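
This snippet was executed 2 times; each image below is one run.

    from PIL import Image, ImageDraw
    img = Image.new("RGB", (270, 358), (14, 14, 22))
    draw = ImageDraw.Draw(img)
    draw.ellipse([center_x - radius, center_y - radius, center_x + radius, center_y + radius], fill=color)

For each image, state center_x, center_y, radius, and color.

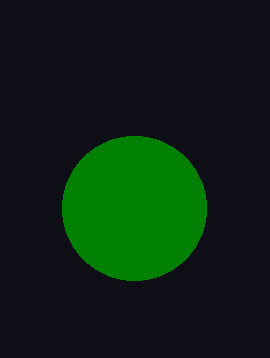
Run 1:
center_x = 134
center_y = 208
radius = 72
color = 'green'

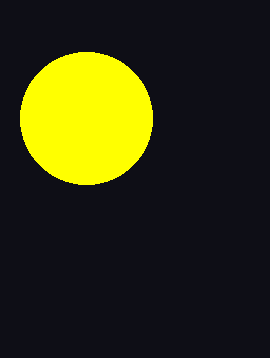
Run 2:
center_x = 86, center_y = 118, radius = 66, color = 'yellow'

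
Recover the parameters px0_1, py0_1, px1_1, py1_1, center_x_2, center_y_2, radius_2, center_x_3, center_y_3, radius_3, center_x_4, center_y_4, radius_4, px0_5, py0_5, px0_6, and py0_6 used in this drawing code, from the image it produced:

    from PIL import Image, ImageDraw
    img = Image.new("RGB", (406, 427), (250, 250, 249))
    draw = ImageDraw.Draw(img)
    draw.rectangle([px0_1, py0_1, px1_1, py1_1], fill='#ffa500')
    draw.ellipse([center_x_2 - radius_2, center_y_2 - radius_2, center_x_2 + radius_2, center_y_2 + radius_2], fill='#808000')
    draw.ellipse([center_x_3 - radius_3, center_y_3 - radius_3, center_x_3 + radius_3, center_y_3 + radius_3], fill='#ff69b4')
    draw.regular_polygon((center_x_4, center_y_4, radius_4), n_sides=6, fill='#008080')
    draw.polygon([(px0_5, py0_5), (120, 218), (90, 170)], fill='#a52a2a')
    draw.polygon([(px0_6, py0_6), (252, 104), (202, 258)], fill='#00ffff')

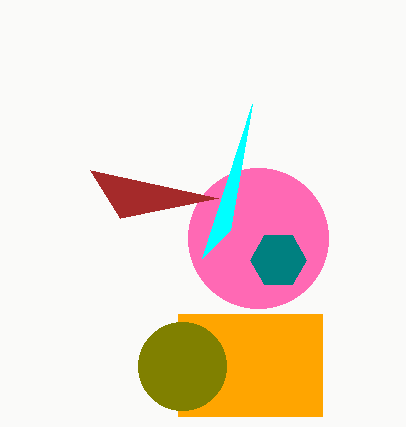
px0_1 = 178; py0_1 = 314; px1_1 = 322; py1_1 = 416; center_x_2 = 182; center_y_2 = 366; radius_2 = 44; center_x_3 = 258; center_y_3 = 238; radius_3 = 70; center_x_4 = 278; center_y_4 = 260; radius_4 = 28; px0_5 = 218; py0_5 = 198; px0_6 = 230; py0_6 = 230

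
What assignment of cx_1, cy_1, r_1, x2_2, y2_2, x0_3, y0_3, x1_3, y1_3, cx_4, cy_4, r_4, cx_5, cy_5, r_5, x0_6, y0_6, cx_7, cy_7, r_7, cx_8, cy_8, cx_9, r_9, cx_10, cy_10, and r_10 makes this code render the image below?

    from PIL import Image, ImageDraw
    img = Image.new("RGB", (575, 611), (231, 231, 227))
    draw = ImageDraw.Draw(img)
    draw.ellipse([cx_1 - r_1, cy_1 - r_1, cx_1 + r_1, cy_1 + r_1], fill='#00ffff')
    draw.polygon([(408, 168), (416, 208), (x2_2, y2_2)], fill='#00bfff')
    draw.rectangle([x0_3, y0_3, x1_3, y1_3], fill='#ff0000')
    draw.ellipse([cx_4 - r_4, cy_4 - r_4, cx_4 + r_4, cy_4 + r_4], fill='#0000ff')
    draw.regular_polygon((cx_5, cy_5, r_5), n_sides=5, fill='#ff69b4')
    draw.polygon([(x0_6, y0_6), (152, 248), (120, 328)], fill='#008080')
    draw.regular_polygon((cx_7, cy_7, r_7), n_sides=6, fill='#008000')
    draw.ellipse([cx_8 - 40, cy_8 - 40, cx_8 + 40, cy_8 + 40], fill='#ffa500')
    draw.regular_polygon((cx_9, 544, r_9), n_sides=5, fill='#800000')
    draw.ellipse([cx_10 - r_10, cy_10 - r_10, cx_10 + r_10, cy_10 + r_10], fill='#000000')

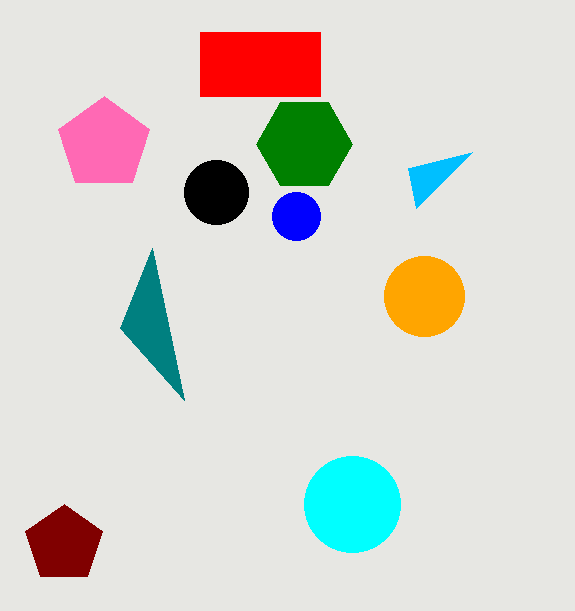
cx_1 = 352; cy_1 = 504; r_1 = 48; x2_2 = 472; y2_2 = 152; x0_3 = 200; y0_3 = 32; x1_3 = 320; y1_3 = 96; cx_4 = 296; cy_4 = 216; r_4 = 24; cx_5 = 104; cy_5 = 144; r_5 = 48; x0_6 = 184; y0_6 = 400; cx_7 = 304; cy_7 = 144; r_7 = 48; cx_8 = 424; cy_8 = 296; cx_9 = 64; r_9 = 40; cx_10 = 216; cy_10 = 192; r_10 = 32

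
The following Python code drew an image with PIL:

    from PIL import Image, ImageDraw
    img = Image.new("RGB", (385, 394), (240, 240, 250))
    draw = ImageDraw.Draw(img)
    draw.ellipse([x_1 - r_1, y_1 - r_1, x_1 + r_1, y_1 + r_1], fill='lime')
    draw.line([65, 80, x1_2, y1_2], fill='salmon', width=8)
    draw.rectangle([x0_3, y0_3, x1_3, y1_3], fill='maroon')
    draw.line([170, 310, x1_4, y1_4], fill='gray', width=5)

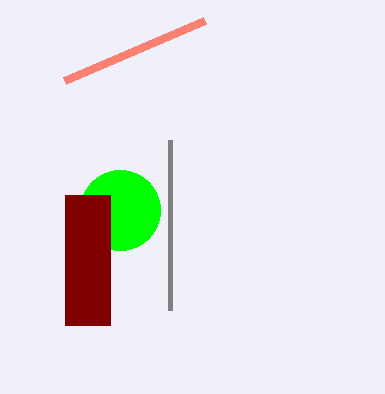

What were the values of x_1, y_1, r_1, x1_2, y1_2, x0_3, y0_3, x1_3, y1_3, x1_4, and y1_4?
x_1 = 120
y_1 = 210
r_1 = 40
x1_2 = 205
y1_2 = 20
x0_3 = 65
y0_3 = 195
x1_3 = 110
y1_3 = 325
x1_4 = 170
y1_4 = 140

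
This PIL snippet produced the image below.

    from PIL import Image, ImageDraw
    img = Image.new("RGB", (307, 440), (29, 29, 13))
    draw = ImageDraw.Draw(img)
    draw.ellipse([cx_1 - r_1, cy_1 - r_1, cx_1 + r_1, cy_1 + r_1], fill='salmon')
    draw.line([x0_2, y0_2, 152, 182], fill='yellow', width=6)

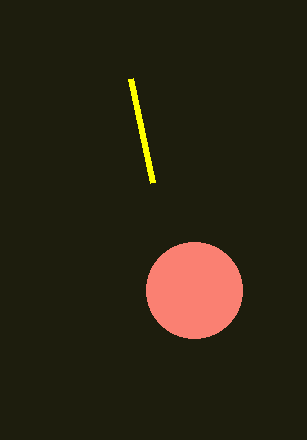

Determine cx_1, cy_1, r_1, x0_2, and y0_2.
cx_1 = 194; cy_1 = 290; r_1 = 48; x0_2 = 130; y0_2 = 78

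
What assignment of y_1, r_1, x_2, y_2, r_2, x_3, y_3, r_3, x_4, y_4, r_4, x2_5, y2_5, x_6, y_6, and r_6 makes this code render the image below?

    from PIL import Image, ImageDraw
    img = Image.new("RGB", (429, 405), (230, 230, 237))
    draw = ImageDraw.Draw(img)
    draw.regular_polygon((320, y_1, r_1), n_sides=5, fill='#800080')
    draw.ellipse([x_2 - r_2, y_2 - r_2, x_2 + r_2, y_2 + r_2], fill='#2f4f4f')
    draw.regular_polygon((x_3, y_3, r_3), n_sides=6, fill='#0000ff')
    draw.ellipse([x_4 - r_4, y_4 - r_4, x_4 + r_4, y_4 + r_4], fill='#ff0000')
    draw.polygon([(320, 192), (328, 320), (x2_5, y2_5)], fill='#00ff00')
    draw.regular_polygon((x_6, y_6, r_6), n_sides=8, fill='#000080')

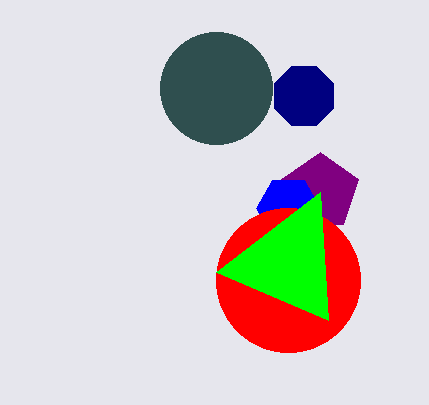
y_1 = 192; r_1 = 40; x_2 = 216; y_2 = 88; r_2 = 56; x_3 = 288; y_3 = 208; r_3 = 32; x_4 = 288; y_4 = 280; r_4 = 72; x2_5 = 216; y2_5 = 272; x_6 = 304; y_6 = 96; r_6 = 32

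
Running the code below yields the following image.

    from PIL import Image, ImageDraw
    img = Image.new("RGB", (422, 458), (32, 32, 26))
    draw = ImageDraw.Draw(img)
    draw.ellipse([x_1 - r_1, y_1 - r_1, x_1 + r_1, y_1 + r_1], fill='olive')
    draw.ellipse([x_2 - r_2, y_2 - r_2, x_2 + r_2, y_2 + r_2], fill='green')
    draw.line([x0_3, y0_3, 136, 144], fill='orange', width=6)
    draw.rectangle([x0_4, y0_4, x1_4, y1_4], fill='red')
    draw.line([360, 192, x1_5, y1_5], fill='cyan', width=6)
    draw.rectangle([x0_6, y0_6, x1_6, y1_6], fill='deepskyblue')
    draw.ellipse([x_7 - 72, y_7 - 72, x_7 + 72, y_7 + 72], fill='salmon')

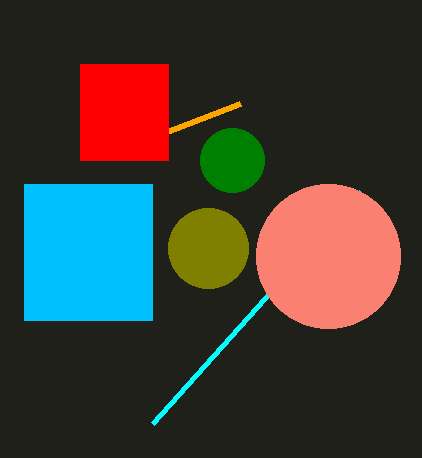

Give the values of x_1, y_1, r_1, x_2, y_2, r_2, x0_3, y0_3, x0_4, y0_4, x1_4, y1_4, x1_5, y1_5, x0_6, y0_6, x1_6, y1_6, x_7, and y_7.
x_1 = 208, y_1 = 248, r_1 = 40, x_2 = 232, y_2 = 160, r_2 = 32, x0_3 = 240, y0_3 = 104, x0_4 = 80, y0_4 = 64, x1_4 = 168, y1_4 = 160, x1_5 = 152, y1_5 = 424, x0_6 = 24, y0_6 = 184, x1_6 = 152, y1_6 = 320, x_7 = 328, y_7 = 256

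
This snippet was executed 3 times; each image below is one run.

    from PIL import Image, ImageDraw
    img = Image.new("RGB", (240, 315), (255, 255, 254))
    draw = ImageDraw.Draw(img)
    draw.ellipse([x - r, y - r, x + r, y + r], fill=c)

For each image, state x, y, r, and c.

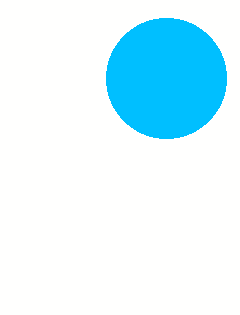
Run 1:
x = 166, y = 78, r = 60, c = 'deepskyblue'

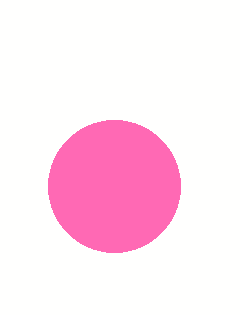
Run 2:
x = 114
y = 186
r = 66
c = 'hotpink'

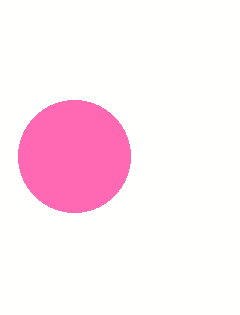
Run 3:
x = 74, y = 156, r = 56, c = 'hotpink'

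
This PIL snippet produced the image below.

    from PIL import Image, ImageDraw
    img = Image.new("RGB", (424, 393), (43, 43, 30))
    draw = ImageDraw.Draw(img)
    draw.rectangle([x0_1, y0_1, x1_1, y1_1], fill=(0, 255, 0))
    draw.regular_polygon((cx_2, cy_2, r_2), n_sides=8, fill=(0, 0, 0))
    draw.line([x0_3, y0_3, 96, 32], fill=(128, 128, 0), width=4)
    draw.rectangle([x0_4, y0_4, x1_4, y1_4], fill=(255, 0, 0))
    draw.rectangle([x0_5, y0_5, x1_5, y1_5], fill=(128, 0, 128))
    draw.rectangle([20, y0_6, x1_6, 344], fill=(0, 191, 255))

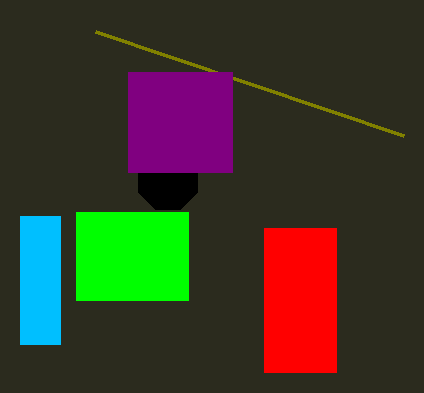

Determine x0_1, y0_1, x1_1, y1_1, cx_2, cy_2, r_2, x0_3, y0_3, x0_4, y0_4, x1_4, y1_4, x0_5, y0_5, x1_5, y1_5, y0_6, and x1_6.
x0_1 = 76, y0_1 = 212, x1_1 = 188, y1_1 = 300, cx_2 = 168, cy_2 = 180, r_2 = 32, x0_3 = 404, y0_3 = 136, x0_4 = 264, y0_4 = 228, x1_4 = 336, y1_4 = 372, x0_5 = 128, y0_5 = 72, x1_5 = 232, y1_5 = 172, y0_6 = 216, x1_6 = 60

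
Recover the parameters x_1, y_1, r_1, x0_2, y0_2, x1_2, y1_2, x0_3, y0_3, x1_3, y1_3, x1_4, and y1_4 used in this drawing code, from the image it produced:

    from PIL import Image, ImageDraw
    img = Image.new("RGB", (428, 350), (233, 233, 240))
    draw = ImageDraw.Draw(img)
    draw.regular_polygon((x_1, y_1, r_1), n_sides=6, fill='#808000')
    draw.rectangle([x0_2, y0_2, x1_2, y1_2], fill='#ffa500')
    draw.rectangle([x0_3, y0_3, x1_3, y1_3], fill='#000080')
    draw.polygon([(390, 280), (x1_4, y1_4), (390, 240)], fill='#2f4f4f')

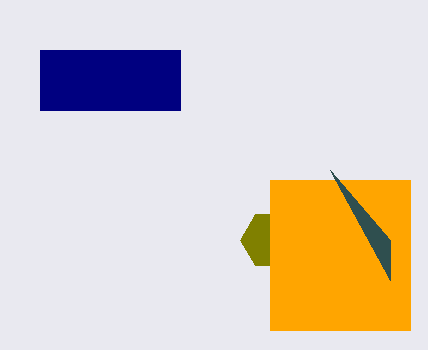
x_1 = 270
y_1 = 240
r_1 = 30
x0_2 = 270
y0_2 = 180
x1_2 = 410
y1_2 = 330
x0_3 = 40
y0_3 = 50
x1_3 = 180
y1_3 = 110
x1_4 = 330
y1_4 = 170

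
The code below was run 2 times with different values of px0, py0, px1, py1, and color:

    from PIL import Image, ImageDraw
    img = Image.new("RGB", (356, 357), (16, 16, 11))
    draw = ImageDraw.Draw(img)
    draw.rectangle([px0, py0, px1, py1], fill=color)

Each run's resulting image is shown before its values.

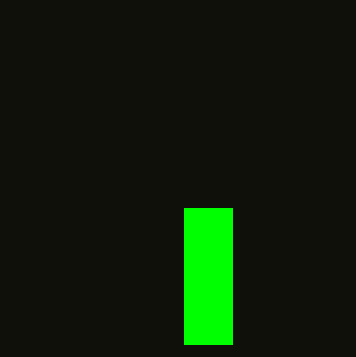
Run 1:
px0 = 184
py0 = 208
px1 = 232
py1 = 344
color = 'lime'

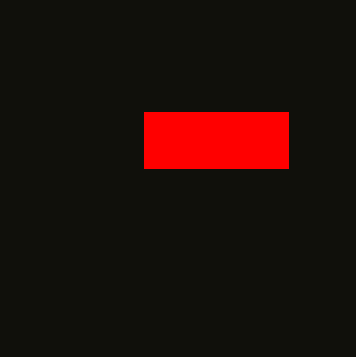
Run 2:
px0 = 144
py0 = 112
px1 = 288
py1 = 168
color = 'red'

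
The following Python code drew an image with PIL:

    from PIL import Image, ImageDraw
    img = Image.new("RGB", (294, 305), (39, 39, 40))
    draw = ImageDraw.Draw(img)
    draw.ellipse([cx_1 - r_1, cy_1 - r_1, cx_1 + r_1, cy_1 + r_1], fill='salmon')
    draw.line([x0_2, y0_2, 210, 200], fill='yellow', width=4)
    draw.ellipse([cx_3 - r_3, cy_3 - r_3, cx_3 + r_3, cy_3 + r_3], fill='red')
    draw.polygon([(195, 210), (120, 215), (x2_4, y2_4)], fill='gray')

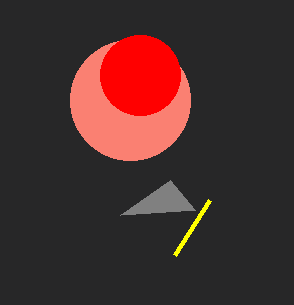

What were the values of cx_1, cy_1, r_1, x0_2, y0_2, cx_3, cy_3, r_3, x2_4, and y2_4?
cx_1 = 130; cy_1 = 100; r_1 = 60; x0_2 = 175; y0_2 = 255; cx_3 = 140; cy_3 = 75; r_3 = 40; x2_4 = 170; y2_4 = 180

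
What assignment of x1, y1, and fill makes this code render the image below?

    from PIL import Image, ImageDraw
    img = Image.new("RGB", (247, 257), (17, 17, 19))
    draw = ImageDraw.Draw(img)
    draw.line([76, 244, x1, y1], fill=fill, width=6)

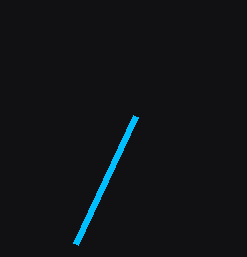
x1 = 136; y1 = 116; fill = 'deepskyblue'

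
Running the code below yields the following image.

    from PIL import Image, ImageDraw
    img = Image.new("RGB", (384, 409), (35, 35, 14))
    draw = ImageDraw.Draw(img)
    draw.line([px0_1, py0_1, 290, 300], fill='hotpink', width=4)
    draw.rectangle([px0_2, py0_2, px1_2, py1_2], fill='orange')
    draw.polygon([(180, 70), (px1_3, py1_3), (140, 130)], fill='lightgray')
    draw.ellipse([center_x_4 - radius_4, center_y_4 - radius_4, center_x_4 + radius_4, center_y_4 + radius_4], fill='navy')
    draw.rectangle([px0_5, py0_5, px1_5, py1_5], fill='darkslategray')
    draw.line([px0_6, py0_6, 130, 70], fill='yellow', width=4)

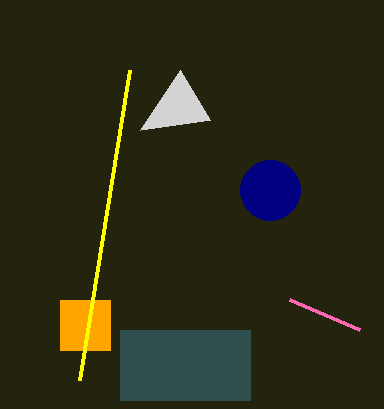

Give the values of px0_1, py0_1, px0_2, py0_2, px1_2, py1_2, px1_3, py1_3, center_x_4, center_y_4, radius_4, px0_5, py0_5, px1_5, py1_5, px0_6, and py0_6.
px0_1 = 360; py0_1 = 330; px0_2 = 60; py0_2 = 300; px1_2 = 110; py1_2 = 350; px1_3 = 210; py1_3 = 120; center_x_4 = 270; center_y_4 = 190; radius_4 = 30; px0_5 = 120; py0_5 = 330; px1_5 = 250; py1_5 = 400; px0_6 = 80; py0_6 = 380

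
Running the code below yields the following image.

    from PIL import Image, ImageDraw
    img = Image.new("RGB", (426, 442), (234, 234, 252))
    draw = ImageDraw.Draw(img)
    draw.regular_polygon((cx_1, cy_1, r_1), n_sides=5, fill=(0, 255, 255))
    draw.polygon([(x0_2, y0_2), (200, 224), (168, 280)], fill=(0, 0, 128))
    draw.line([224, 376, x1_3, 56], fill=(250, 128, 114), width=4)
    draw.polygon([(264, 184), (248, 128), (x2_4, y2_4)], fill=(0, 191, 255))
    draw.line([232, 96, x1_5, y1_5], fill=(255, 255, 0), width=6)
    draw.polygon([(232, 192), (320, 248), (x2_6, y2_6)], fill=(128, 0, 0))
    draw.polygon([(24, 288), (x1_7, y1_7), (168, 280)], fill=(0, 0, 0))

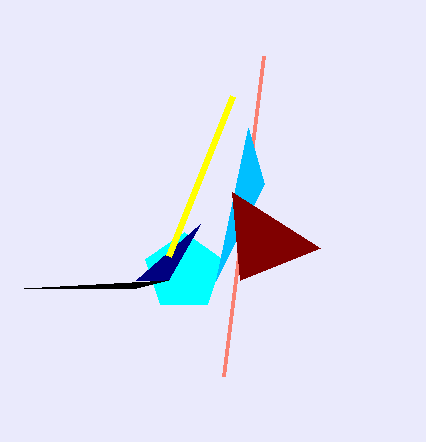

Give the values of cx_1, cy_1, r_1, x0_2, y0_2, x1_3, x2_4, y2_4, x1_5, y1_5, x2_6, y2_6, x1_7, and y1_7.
cx_1 = 184, cy_1 = 272, r_1 = 40, x0_2 = 136, y0_2 = 280, x1_3 = 264, x2_4 = 216, y2_4 = 280, x1_5 = 168, y1_5 = 256, x2_6 = 240, y2_6 = 280, x1_7 = 136, y1_7 = 288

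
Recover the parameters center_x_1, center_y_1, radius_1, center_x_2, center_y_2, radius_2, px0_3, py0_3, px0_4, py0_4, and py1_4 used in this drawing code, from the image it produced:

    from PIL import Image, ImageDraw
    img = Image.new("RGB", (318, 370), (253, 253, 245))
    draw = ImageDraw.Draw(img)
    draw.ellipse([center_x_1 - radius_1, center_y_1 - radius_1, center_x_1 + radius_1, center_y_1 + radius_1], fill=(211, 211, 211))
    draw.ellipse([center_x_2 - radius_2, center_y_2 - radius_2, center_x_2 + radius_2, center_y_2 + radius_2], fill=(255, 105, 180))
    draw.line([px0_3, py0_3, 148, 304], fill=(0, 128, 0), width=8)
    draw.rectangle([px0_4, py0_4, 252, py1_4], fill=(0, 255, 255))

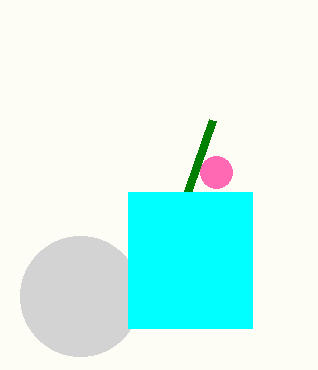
center_x_1 = 80; center_y_1 = 296; radius_1 = 60; center_x_2 = 216; center_y_2 = 172; radius_2 = 16; px0_3 = 212; py0_3 = 120; px0_4 = 128; py0_4 = 192; py1_4 = 328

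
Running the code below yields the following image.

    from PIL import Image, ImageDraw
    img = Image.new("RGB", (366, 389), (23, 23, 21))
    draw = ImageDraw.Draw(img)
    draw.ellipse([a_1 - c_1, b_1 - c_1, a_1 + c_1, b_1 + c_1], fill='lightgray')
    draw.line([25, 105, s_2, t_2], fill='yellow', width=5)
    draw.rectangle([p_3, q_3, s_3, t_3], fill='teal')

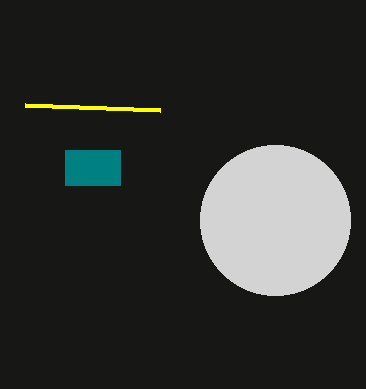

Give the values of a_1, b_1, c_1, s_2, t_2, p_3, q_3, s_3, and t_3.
a_1 = 275; b_1 = 220; c_1 = 75; s_2 = 160; t_2 = 110; p_3 = 65; q_3 = 150; s_3 = 120; t_3 = 185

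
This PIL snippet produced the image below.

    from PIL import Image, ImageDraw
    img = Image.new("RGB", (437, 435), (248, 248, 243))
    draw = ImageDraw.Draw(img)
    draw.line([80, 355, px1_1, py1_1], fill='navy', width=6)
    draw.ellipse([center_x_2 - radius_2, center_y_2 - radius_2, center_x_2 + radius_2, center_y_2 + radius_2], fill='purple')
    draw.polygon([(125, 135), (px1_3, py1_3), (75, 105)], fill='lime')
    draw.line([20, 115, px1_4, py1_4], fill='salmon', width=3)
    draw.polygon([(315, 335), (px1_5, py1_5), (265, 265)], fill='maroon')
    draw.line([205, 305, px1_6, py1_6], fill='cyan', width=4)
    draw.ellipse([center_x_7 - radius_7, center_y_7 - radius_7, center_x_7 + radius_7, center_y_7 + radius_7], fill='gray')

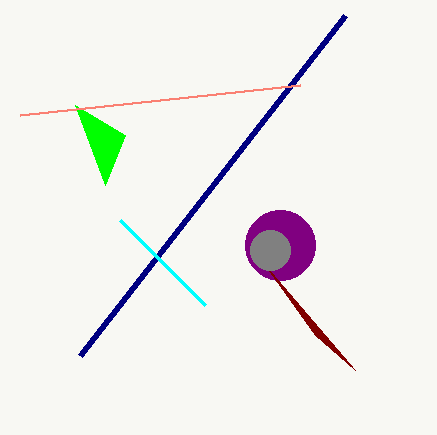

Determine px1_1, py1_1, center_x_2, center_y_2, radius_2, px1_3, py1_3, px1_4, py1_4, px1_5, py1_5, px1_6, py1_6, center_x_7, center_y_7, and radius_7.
px1_1 = 345
py1_1 = 15
center_x_2 = 280
center_y_2 = 245
radius_2 = 35
px1_3 = 105
py1_3 = 185
px1_4 = 300
py1_4 = 85
px1_5 = 355
py1_5 = 370
px1_6 = 120
py1_6 = 220
center_x_7 = 270
center_y_7 = 250
radius_7 = 20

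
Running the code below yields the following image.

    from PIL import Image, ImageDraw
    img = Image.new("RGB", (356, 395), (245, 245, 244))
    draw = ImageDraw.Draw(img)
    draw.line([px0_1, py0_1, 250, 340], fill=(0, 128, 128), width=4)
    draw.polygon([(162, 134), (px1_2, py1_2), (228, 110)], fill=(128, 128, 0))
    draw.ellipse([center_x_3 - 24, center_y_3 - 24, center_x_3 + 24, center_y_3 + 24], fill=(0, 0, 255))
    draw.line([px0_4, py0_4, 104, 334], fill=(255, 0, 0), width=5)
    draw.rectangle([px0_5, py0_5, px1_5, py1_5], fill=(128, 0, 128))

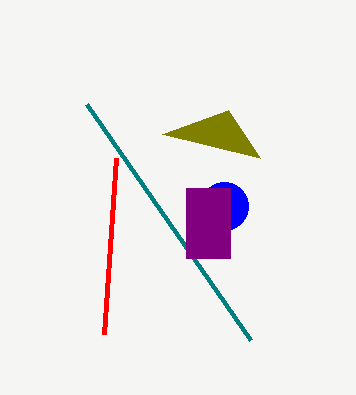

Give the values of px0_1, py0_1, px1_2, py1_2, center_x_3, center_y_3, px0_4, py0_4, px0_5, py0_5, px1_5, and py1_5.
px0_1 = 86; py0_1 = 104; px1_2 = 260; py1_2 = 158; center_x_3 = 224; center_y_3 = 206; px0_4 = 116; py0_4 = 158; px0_5 = 186; py0_5 = 188; px1_5 = 230; py1_5 = 258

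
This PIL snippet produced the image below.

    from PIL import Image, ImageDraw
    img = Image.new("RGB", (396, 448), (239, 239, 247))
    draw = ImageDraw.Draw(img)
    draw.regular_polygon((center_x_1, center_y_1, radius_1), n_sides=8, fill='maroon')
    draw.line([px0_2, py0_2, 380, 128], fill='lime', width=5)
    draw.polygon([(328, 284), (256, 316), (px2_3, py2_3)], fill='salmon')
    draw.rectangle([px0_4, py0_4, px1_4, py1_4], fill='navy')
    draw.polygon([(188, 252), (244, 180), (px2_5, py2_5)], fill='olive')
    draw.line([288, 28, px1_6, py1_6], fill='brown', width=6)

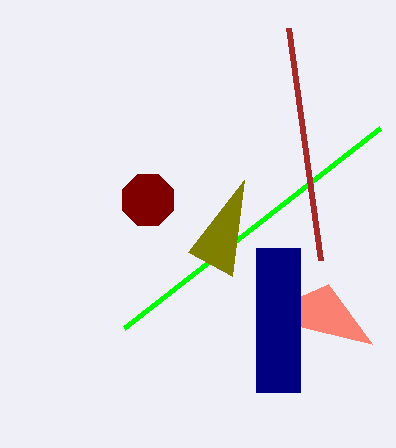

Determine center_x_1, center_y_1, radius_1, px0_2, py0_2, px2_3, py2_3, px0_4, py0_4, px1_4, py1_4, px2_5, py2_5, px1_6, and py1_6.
center_x_1 = 148; center_y_1 = 200; radius_1 = 28; px0_2 = 124; py0_2 = 328; px2_3 = 372; py2_3 = 344; px0_4 = 256; py0_4 = 248; px1_4 = 300; py1_4 = 392; px2_5 = 232; py2_5 = 276; px1_6 = 320; py1_6 = 260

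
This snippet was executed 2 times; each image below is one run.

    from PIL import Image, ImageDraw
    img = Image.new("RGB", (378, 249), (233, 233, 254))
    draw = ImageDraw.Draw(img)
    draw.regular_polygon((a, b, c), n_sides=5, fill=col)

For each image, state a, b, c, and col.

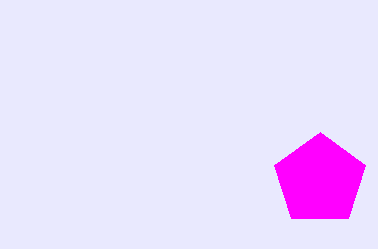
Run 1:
a = 320, b = 180, c = 48, col = 'magenta'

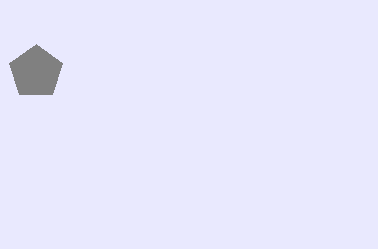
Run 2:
a = 36, b = 72, c = 28, col = 'gray'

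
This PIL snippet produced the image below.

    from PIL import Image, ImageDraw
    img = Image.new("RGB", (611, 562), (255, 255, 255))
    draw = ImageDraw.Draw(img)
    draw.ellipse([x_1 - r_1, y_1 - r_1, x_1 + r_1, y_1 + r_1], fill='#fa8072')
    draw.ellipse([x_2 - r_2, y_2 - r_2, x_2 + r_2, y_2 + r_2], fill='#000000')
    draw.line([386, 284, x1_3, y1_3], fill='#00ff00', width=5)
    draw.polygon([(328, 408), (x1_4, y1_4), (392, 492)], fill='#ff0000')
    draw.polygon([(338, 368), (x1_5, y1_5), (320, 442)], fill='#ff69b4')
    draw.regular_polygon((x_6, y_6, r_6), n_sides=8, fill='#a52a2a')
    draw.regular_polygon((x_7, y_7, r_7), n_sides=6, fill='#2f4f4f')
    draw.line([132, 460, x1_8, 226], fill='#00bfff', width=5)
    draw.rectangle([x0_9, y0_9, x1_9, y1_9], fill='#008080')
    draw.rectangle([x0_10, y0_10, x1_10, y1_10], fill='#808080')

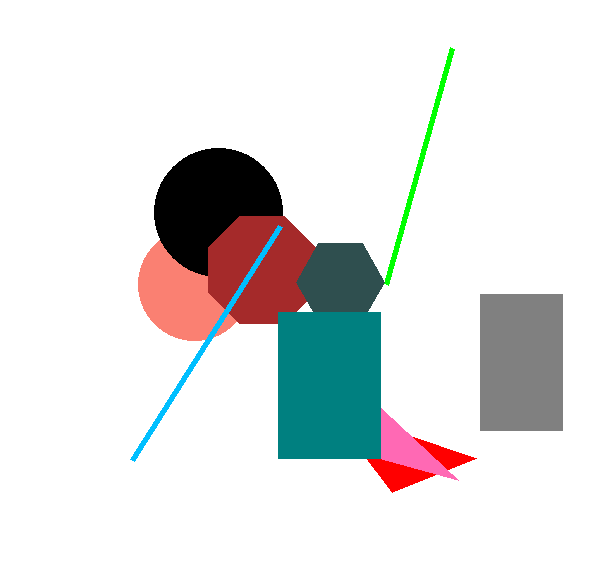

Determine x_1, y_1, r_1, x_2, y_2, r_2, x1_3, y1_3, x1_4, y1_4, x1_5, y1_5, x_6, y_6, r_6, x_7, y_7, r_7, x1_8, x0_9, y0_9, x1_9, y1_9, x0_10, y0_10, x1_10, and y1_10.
x_1 = 194; y_1 = 284; r_1 = 56; x_2 = 218; y_2 = 212; r_2 = 64; x1_3 = 452; y1_3 = 48; x1_4 = 476; y1_4 = 458; x1_5 = 458; y1_5 = 480; x_6 = 262; y_6 = 270; r_6 = 58; x_7 = 340; y_7 = 282; r_7 = 44; x1_8 = 280; x0_9 = 278; y0_9 = 312; x1_9 = 380; y1_9 = 458; x0_10 = 480; y0_10 = 294; x1_10 = 562; y1_10 = 430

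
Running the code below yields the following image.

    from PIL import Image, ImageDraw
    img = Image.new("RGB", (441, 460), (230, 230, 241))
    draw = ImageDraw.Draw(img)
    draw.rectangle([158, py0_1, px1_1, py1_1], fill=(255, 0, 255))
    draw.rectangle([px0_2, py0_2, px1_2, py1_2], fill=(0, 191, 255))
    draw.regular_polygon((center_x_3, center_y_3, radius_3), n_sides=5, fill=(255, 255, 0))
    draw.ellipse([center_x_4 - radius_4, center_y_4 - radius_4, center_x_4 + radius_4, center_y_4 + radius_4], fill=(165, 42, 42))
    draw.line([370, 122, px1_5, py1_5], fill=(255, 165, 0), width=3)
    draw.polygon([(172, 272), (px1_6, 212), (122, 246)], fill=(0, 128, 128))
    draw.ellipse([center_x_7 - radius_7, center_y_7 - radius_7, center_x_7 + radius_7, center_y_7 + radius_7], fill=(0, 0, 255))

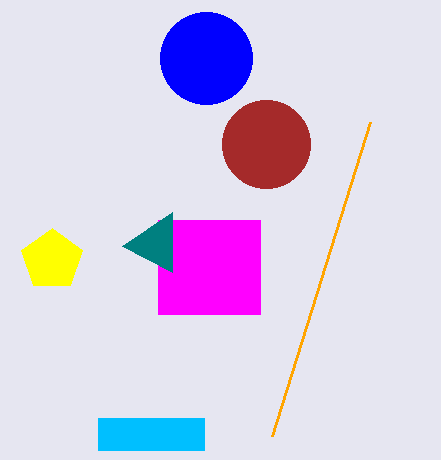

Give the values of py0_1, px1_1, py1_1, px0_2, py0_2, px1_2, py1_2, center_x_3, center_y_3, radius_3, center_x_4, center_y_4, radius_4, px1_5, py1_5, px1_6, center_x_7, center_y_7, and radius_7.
py0_1 = 220
px1_1 = 260
py1_1 = 314
px0_2 = 98
py0_2 = 418
px1_2 = 204
py1_2 = 450
center_x_3 = 52
center_y_3 = 260
radius_3 = 32
center_x_4 = 266
center_y_4 = 144
radius_4 = 44
px1_5 = 272
py1_5 = 436
px1_6 = 172
center_x_7 = 206
center_y_7 = 58
radius_7 = 46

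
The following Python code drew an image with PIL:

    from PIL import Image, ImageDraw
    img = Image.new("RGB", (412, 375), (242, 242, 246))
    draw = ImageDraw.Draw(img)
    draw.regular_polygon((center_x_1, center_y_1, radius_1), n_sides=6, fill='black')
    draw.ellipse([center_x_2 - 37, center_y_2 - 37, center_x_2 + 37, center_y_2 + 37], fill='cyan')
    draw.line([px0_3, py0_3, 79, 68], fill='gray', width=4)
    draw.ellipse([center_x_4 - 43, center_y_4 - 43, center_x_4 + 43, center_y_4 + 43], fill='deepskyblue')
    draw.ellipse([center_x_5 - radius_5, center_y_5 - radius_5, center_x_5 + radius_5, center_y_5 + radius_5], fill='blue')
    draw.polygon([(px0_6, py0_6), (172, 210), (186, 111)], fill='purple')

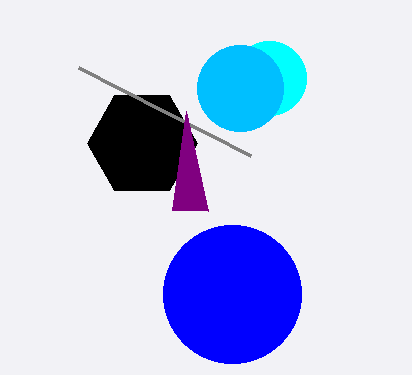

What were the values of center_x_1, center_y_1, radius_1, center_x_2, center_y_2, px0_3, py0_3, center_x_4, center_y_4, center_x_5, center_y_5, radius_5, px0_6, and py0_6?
center_x_1 = 142; center_y_1 = 143; radius_1 = 55; center_x_2 = 269; center_y_2 = 78; px0_3 = 251; py0_3 = 156; center_x_4 = 240; center_y_4 = 88; center_x_5 = 232; center_y_5 = 294; radius_5 = 69; px0_6 = 208; py0_6 = 211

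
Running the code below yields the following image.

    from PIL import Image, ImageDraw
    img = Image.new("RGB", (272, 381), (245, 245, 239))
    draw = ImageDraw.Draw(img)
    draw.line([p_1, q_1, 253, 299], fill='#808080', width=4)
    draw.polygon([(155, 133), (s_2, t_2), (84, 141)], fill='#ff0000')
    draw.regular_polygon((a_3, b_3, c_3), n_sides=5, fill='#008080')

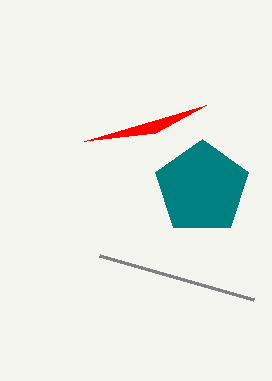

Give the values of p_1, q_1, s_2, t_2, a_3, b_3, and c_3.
p_1 = 99; q_1 = 255; s_2 = 206; t_2 = 105; a_3 = 202; b_3 = 188; c_3 = 49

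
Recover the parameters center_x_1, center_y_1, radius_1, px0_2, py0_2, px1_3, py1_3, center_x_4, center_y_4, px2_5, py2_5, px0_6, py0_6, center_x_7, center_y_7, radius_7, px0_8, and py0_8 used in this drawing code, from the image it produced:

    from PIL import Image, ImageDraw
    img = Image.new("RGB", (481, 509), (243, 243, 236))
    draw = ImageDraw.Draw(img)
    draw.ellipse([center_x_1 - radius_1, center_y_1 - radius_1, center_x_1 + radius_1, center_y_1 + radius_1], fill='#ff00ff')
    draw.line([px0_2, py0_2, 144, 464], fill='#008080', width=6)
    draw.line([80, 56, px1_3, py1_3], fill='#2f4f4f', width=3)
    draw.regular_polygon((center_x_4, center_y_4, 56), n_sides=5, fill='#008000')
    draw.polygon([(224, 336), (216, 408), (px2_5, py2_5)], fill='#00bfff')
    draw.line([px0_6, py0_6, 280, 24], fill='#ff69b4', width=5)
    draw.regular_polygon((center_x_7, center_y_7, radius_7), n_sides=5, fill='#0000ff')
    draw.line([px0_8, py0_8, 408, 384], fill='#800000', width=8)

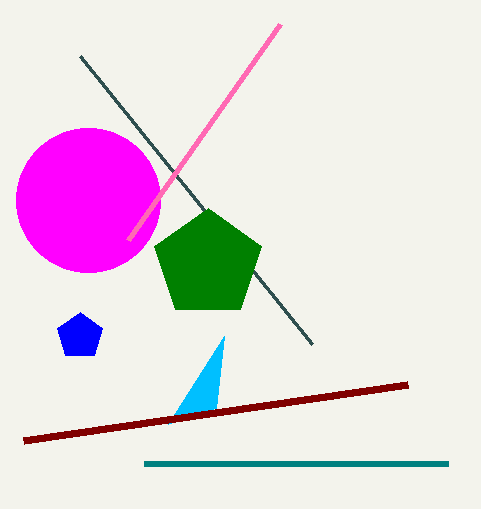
center_x_1 = 88
center_y_1 = 200
radius_1 = 72
px0_2 = 448
py0_2 = 464
px1_3 = 312
py1_3 = 344
center_x_4 = 208
center_y_4 = 264
px2_5 = 168
py2_5 = 424
px0_6 = 128
py0_6 = 240
center_x_7 = 80
center_y_7 = 336
radius_7 = 24
px0_8 = 24
py0_8 = 440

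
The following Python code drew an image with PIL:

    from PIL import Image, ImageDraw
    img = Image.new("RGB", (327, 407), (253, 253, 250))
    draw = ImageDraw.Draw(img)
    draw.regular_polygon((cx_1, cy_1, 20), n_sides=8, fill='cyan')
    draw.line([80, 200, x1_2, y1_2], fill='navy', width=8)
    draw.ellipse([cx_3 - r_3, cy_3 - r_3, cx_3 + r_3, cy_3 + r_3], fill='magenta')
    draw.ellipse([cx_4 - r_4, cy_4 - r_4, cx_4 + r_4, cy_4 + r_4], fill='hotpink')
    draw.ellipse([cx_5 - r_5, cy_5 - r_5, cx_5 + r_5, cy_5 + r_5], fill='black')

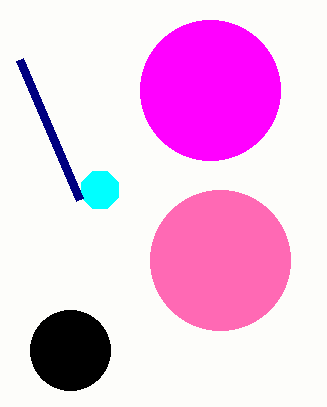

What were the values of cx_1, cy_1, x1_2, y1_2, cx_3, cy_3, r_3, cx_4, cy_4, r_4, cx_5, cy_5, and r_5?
cx_1 = 100
cy_1 = 190
x1_2 = 20
y1_2 = 60
cx_3 = 210
cy_3 = 90
r_3 = 70
cx_4 = 220
cy_4 = 260
r_4 = 70
cx_5 = 70
cy_5 = 350
r_5 = 40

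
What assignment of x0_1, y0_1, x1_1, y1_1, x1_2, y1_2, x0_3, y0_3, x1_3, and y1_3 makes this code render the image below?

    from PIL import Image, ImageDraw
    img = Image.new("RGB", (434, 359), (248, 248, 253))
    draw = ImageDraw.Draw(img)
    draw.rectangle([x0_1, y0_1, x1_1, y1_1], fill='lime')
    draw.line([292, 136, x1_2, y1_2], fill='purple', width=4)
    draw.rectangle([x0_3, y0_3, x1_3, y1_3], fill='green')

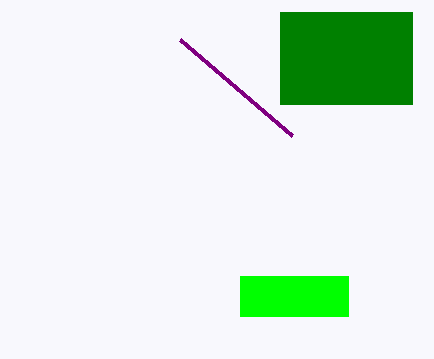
x0_1 = 240, y0_1 = 276, x1_1 = 348, y1_1 = 316, x1_2 = 180, y1_2 = 40, x0_3 = 280, y0_3 = 12, x1_3 = 412, y1_3 = 104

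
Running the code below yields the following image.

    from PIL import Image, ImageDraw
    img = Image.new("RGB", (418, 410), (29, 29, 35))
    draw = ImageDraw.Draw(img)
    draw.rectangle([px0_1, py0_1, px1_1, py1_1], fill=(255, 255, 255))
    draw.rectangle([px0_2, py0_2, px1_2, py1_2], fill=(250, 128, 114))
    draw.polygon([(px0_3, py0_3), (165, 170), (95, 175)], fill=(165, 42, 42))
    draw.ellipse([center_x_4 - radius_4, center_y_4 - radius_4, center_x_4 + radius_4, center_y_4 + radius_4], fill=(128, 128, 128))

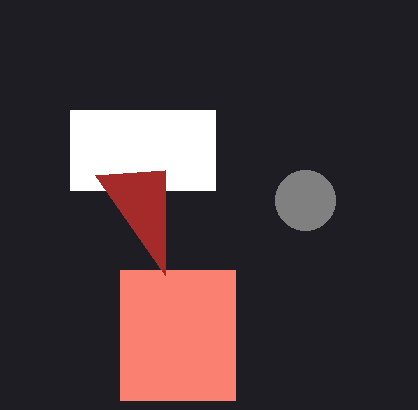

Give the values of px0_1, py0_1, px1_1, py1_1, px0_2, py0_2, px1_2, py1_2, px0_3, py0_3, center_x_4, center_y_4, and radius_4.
px0_1 = 70
py0_1 = 110
px1_1 = 215
py1_1 = 190
px0_2 = 120
py0_2 = 270
px1_2 = 235
py1_2 = 400
px0_3 = 165
py0_3 = 275
center_x_4 = 305
center_y_4 = 200
radius_4 = 30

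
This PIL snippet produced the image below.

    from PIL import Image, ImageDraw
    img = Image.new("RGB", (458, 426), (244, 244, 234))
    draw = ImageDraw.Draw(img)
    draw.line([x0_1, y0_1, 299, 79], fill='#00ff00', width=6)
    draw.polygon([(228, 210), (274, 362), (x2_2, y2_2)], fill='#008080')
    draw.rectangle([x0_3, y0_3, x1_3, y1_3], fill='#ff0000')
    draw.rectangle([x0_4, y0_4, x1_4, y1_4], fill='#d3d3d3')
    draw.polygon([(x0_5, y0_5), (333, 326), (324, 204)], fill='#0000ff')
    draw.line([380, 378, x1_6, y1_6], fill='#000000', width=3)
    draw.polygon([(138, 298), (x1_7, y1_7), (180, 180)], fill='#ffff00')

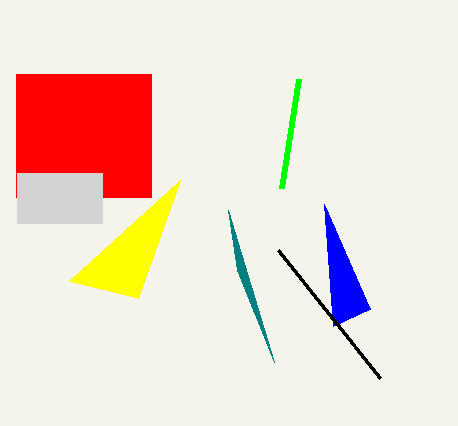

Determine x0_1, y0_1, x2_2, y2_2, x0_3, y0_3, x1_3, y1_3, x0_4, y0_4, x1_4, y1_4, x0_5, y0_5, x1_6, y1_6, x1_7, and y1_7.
x0_1 = 282; y0_1 = 188; x2_2 = 237; y2_2 = 270; x0_3 = 16; y0_3 = 74; x1_3 = 151; y1_3 = 197; x0_4 = 17; y0_4 = 173; x1_4 = 102; y1_4 = 223; x0_5 = 370; y0_5 = 309; x1_6 = 278; y1_6 = 250; x1_7 = 69; y1_7 = 281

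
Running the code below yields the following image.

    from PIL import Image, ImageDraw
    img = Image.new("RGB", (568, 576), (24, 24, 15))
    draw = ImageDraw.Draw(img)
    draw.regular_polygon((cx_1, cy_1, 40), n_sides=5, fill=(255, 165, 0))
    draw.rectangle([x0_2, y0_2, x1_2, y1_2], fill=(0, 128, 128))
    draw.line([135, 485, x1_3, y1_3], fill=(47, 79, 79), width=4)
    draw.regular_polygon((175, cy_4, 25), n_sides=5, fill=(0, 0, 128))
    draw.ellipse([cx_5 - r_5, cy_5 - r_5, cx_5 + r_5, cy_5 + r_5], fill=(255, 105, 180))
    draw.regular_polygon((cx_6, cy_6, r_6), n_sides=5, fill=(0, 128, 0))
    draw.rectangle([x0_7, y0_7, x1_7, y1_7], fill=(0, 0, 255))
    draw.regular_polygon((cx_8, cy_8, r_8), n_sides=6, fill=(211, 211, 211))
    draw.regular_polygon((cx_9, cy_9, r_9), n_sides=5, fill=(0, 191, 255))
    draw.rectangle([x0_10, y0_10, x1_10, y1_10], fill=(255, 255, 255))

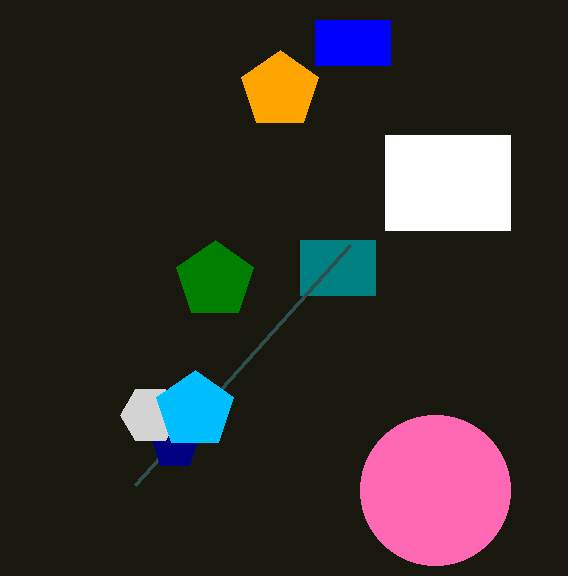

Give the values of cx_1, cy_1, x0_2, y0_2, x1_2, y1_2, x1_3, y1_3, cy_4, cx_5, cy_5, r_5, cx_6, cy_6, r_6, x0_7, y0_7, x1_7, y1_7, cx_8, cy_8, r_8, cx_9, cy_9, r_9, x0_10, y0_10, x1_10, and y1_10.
cx_1 = 280
cy_1 = 90
x0_2 = 300
y0_2 = 240
x1_2 = 375
y1_2 = 295
x1_3 = 350
y1_3 = 245
cy_4 = 445
cx_5 = 435
cy_5 = 490
r_5 = 75
cx_6 = 215
cy_6 = 280
r_6 = 40
x0_7 = 315
y0_7 = 20
x1_7 = 390
y1_7 = 65
cx_8 = 150
cy_8 = 415
r_8 = 30
cx_9 = 195
cy_9 = 410
r_9 = 40
x0_10 = 385
y0_10 = 135
x1_10 = 510
y1_10 = 230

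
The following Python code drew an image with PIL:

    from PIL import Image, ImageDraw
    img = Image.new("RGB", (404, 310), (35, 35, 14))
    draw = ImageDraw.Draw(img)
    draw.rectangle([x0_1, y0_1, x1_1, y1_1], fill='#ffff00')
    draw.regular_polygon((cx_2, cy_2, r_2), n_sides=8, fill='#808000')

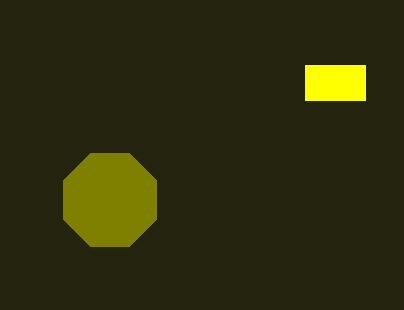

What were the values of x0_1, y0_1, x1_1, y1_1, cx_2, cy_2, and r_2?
x0_1 = 305; y0_1 = 65; x1_1 = 365; y1_1 = 100; cx_2 = 110; cy_2 = 200; r_2 = 50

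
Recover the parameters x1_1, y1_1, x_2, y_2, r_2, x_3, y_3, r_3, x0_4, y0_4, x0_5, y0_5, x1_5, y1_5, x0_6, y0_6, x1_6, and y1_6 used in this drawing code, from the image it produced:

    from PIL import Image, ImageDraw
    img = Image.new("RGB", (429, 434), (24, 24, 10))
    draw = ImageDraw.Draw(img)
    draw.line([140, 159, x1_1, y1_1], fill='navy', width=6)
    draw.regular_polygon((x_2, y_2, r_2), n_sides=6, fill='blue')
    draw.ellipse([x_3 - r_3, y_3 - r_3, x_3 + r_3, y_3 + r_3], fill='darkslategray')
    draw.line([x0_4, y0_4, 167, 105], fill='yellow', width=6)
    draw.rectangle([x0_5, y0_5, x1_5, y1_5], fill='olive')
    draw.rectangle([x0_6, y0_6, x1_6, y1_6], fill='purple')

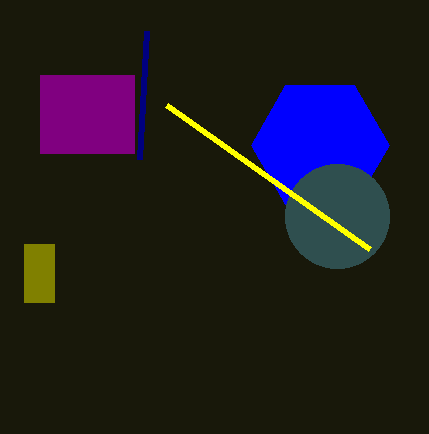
x1_1 = 147; y1_1 = 31; x_2 = 320; y_2 = 145; r_2 = 69; x_3 = 337; y_3 = 216; r_3 = 52; x0_4 = 370; y0_4 = 249; x0_5 = 24; y0_5 = 244; x1_5 = 54; y1_5 = 302; x0_6 = 40; y0_6 = 75; x1_6 = 134; y1_6 = 153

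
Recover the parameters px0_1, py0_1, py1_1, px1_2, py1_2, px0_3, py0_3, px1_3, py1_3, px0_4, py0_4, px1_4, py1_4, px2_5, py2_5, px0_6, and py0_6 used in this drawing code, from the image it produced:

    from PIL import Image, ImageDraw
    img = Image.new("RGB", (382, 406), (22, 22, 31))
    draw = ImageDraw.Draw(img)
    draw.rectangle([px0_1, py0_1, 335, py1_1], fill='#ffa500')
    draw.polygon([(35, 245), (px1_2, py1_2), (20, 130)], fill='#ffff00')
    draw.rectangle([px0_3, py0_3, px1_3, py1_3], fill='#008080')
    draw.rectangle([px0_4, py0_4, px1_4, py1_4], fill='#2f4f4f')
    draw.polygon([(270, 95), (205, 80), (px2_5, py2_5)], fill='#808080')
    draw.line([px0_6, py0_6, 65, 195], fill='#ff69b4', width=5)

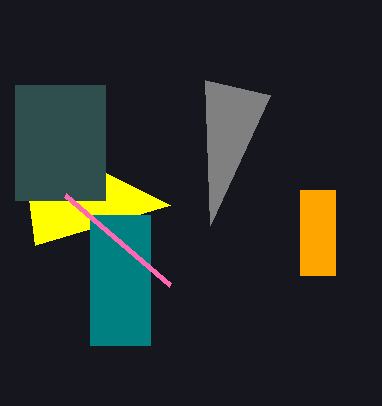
px0_1 = 300
py0_1 = 190
py1_1 = 275
px1_2 = 170
py1_2 = 205
px0_3 = 90
py0_3 = 215
px1_3 = 150
py1_3 = 345
px0_4 = 15
py0_4 = 85
px1_4 = 105
py1_4 = 200
px2_5 = 210
py2_5 = 225
px0_6 = 170
py0_6 = 285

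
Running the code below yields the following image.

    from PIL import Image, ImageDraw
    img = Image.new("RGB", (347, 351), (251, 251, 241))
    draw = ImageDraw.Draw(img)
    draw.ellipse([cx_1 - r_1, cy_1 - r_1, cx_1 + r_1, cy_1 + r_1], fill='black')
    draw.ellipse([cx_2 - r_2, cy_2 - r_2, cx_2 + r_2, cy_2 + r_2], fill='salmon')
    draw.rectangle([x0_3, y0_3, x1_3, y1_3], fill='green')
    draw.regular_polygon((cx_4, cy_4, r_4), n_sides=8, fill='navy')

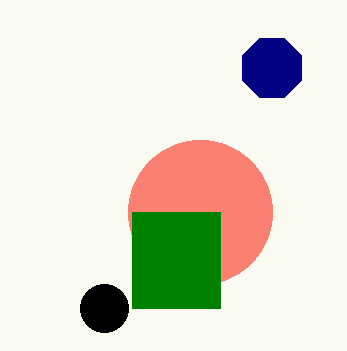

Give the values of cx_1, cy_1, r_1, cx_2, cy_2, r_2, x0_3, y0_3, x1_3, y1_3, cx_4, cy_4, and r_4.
cx_1 = 104, cy_1 = 308, r_1 = 24, cx_2 = 200, cy_2 = 212, r_2 = 72, x0_3 = 132, y0_3 = 212, x1_3 = 220, y1_3 = 308, cx_4 = 272, cy_4 = 68, r_4 = 32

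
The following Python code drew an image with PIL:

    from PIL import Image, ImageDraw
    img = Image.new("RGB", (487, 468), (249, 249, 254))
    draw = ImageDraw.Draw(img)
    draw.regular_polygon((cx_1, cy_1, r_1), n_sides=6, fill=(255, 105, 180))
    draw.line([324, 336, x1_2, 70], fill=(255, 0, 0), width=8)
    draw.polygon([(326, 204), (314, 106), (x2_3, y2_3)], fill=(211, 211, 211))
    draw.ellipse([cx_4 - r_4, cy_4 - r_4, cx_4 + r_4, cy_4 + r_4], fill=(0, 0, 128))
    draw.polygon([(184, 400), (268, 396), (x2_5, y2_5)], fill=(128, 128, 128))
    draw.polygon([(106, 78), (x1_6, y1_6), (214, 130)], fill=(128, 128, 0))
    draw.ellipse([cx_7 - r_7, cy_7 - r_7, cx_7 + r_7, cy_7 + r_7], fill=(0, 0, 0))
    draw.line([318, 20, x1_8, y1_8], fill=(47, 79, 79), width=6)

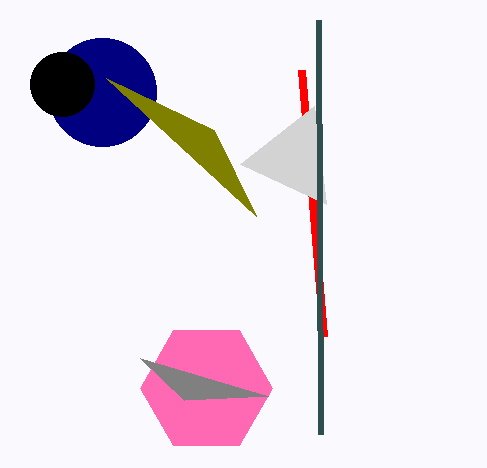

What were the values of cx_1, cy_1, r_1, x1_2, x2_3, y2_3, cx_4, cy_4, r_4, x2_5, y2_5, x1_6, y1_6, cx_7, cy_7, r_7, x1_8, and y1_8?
cx_1 = 206; cy_1 = 388; r_1 = 66; x1_2 = 302; x2_3 = 240; y2_3 = 164; cx_4 = 102; cy_4 = 92; r_4 = 54; x2_5 = 140; y2_5 = 358; x1_6 = 256; y1_6 = 216; cx_7 = 62; cy_7 = 84; r_7 = 32; x1_8 = 320; y1_8 = 434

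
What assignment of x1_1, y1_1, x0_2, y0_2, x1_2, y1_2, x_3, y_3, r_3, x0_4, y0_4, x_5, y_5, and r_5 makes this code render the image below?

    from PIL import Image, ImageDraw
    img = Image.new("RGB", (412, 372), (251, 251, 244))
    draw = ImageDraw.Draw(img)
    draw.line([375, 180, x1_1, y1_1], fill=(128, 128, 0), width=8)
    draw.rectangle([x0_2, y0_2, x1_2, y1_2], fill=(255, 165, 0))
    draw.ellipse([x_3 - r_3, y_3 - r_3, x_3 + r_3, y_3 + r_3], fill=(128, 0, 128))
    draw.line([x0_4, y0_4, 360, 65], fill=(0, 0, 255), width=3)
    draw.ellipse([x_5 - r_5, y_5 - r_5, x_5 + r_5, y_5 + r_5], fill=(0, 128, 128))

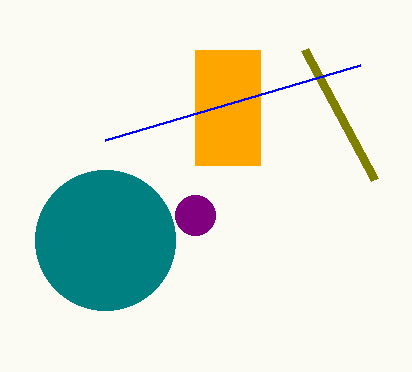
x1_1 = 305
y1_1 = 50
x0_2 = 195
y0_2 = 50
x1_2 = 260
y1_2 = 165
x_3 = 195
y_3 = 215
r_3 = 20
x0_4 = 105
y0_4 = 140
x_5 = 105
y_5 = 240
r_5 = 70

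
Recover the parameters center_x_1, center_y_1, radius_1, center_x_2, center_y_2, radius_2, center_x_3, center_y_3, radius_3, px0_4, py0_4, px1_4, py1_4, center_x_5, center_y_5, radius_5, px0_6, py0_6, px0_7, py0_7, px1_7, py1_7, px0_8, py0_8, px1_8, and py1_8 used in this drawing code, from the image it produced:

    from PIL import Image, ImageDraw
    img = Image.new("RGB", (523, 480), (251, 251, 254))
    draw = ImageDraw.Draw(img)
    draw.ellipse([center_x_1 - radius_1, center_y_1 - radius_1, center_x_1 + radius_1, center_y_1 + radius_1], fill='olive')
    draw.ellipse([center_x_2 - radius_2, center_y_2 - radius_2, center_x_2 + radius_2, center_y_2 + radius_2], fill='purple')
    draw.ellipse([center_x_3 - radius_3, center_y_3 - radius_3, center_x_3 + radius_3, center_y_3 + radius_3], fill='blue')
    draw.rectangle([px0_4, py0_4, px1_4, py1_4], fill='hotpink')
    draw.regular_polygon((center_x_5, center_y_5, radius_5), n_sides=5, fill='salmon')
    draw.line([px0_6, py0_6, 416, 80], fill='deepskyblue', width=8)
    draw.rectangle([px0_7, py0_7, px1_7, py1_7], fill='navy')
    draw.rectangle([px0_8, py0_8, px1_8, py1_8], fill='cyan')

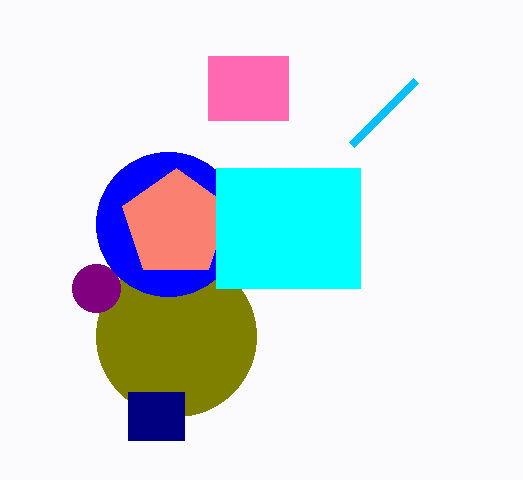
center_x_1 = 176, center_y_1 = 336, radius_1 = 80, center_x_2 = 96, center_y_2 = 288, radius_2 = 24, center_x_3 = 168, center_y_3 = 224, radius_3 = 72, px0_4 = 208, py0_4 = 56, px1_4 = 288, py1_4 = 120, center_x_5 = 176, center_y_5 = 224, radius_5 = 56, px0_6 = 352, py0_6 = 144, px0_7 = 128, py0_7 = 392, px1_7 = 184, py1_7 = 440, px0_8 = 216, py0_8 = 168, px1_8 = 360, py1_8 = 288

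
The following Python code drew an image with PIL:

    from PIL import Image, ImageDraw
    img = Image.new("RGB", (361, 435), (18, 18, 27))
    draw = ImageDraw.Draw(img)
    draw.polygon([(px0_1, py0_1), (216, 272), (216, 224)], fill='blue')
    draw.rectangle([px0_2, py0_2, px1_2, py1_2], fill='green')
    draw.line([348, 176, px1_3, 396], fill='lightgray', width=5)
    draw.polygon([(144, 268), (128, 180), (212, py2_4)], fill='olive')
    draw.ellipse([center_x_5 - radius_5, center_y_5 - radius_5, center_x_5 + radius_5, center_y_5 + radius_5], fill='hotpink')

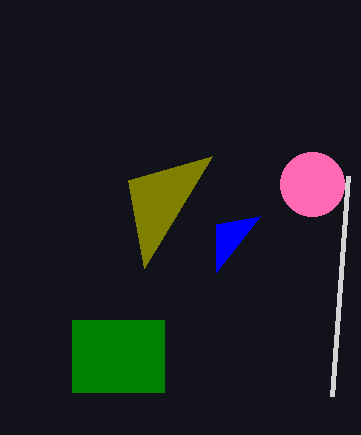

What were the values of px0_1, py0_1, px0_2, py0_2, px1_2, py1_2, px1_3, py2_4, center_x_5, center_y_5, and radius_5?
px0_1 = 260; py0_1 = 216; px0_2 = 72; py0_2 = 320; px1_2 = 164; py1_2 = 392; px1_3 = 332; py2_4 = 156; center_x_5 = 312; center_y_5 = 184; radius_5 = 32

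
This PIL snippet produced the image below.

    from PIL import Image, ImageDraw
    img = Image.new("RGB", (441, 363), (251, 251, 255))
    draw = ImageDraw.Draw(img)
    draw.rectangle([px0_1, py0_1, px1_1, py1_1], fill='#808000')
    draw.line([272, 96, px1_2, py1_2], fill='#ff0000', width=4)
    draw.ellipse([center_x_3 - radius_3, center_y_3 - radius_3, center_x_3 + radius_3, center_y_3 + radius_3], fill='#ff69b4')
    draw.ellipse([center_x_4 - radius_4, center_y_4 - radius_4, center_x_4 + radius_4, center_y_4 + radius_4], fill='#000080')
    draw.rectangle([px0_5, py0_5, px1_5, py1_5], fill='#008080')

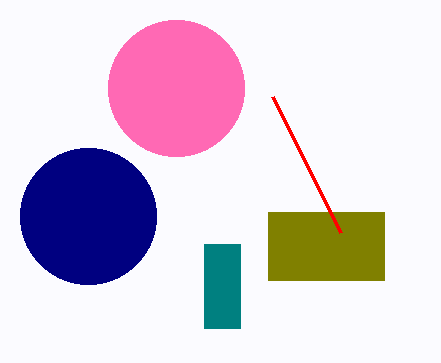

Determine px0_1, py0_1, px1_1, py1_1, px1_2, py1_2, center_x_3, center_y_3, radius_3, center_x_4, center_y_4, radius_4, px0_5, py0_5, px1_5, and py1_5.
px0_1 = 268; py0_1 = 212; px1_1 = 384; py1_1 = 280; px1_2 = 340; py1_2 = 232; center_x_3 = 176; center_y_3 = 88; radius_3 = 68; center_x_4 = 88; center_y_4 = 216; radius_4 = 68; px0_5 = 204; py0_5 = 244; px1_5 = 240; py1_5 = 328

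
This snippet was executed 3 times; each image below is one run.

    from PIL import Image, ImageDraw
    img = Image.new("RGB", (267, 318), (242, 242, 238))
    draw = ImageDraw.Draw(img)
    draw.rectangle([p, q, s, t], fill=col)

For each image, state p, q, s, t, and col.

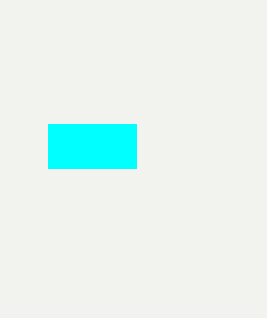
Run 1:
p = 48; q = 124; s = 136; t = 168; col = 'cyan'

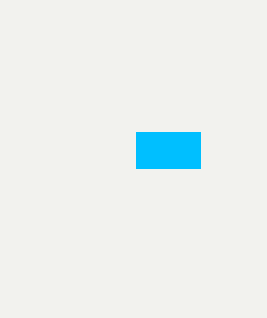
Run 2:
p = 136; q = 132; s = 200; t = 168; col = 'deepskyblue'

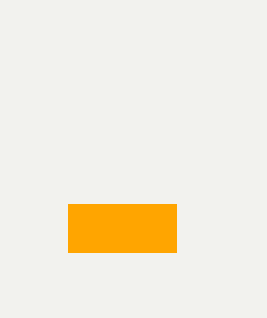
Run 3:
p = 68
q = 204
s = 176
t = 252
col = 'orange'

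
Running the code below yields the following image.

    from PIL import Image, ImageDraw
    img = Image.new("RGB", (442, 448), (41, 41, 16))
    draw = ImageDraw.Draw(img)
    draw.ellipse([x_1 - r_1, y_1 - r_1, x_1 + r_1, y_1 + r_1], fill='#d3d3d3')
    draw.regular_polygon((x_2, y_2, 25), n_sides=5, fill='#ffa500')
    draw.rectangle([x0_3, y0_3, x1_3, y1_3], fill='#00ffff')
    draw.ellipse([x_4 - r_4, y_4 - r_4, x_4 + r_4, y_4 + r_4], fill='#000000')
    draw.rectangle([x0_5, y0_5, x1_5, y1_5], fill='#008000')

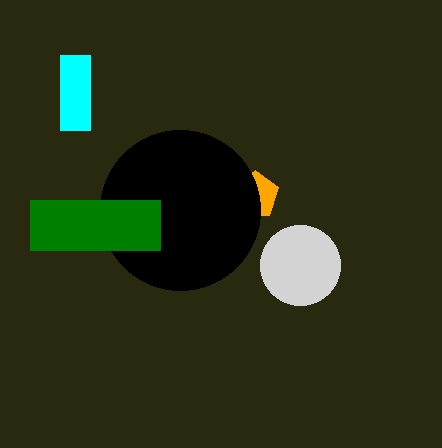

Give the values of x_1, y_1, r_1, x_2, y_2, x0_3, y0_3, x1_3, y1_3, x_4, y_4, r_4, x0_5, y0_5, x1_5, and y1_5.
x_1 = 300; y_1 = 265; r_1 = 40; x_2 = 255; y_2 = 195; x0_3 = 60; y0_3 = 55; x1_3 = 90; y1_3 = 130; x_4 = 180; y_4 = 210; r_4 = 80; x0_5 = 30; y0_5 = 200; x1_5 = 160; y1_5 = 250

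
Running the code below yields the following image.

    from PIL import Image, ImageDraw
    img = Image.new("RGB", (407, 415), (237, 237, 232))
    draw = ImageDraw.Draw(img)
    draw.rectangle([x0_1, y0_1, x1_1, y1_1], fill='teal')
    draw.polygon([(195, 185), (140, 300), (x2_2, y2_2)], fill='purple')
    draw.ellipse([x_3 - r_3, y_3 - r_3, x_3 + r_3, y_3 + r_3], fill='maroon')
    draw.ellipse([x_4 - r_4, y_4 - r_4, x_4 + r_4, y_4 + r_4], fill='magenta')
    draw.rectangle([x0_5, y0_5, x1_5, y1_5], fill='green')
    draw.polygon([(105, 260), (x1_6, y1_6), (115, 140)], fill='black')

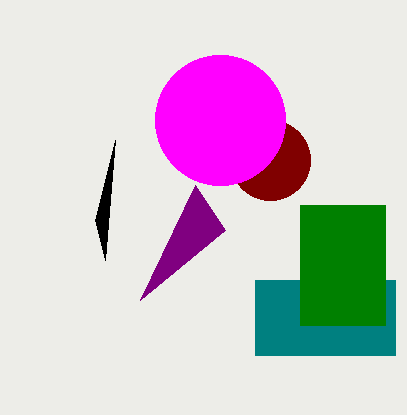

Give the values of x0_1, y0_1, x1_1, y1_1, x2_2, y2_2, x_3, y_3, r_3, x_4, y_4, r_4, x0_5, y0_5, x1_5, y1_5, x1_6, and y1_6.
x0_1 = 255; y0_1 = 280; x1_1 = 395; y1_1 = 355; x2_2 = 225; y2_2 = 230; x_3 = 270; y_3 = 160; r_3 = 40; x_4 = 220; y_4 = 120; r_4 = 65; x0_5 = 300; y0_5 = 205; x1_5 = 385; y1_5 = 325; x1_6 = 95; y1_6 = 220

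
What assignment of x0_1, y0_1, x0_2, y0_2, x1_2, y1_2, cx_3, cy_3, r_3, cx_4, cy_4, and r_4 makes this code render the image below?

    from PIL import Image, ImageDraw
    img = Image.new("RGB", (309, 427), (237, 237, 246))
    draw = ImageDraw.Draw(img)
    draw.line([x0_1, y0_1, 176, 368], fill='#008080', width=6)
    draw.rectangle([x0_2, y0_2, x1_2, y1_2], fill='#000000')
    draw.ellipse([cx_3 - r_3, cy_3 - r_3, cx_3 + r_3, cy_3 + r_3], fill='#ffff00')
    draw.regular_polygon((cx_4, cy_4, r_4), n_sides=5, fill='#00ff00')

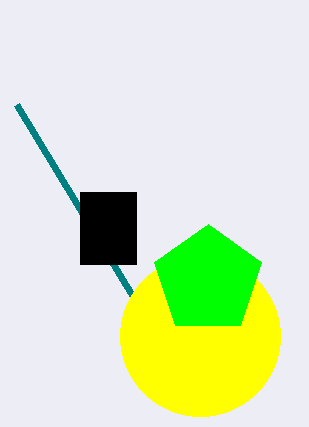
x0_1 = 16
y0_1 = 104
x0_2 = 80
y0_2 = 192
x1_2 = 136
y1_2 = 264
cx_3 = 200
cy_3 = 336
r_3 = 80
cx_4 = 208
cy_4 = 280
r_4 = 56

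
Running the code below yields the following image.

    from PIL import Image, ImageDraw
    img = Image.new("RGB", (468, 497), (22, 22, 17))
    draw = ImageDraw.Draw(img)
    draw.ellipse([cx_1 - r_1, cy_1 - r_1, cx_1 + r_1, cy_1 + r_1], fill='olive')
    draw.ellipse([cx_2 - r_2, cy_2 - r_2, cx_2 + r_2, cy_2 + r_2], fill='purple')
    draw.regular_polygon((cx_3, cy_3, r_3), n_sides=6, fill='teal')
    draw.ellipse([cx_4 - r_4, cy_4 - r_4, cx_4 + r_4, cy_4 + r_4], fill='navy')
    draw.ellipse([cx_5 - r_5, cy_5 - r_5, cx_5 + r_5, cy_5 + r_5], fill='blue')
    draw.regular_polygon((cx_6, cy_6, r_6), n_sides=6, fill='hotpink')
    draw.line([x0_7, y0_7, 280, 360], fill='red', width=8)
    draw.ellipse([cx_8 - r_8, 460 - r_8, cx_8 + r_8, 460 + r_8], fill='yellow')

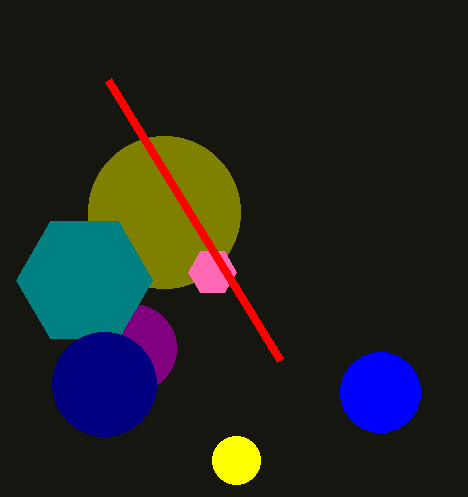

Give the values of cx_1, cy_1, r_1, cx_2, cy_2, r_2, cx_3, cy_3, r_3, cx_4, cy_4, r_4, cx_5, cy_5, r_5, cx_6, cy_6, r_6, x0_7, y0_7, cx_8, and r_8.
cx_1 = 164
cy_1 = 212
r_1 = 76
cx_2 = 132
cy_2 = 348
r_2 = 44
cx_3 = 84
cy_3 = 280
r_3 = 68
cx_4 = 104
cy_4 = 384
r_4 = 52
cx_5 = 380
cy_5 = 392
r_5 = 40
cx_6 = 212
cy_6 = 272
r_6 = 24
x0_7 = 108
y0_7 = 80
cx_8 = 236
r_8 = 24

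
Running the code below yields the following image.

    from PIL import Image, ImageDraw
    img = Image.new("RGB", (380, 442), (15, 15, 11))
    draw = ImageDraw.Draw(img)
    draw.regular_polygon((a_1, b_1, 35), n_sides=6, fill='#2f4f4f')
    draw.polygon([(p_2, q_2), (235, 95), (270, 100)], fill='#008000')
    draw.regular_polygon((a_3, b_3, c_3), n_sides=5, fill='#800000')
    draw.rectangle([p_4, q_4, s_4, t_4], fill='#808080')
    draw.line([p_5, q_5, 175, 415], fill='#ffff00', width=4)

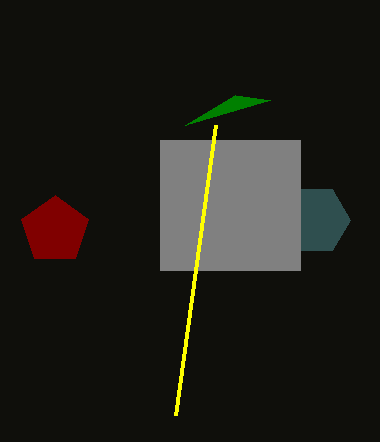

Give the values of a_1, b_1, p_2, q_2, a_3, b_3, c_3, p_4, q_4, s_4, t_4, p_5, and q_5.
a_1 = 315
b_1 = 220
p_2 = 185
q_2 = 125
a_3 = 55
b_3 = 230
c_3 = 35
p_4 = 160
q_4 = 140
s_4 = 300
t_4 = 270
p_5 = 215
q_5 = 125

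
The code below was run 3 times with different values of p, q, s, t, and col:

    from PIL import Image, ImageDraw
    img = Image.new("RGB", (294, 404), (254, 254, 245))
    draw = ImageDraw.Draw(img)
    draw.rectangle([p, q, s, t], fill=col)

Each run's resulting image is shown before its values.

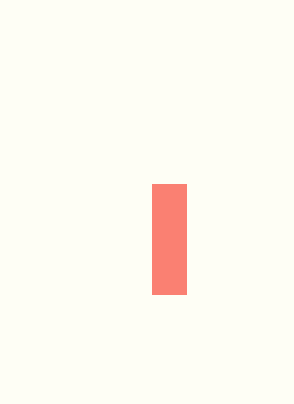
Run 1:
p = 152; q = 184; s = 186; t = 294; col = 'salmon'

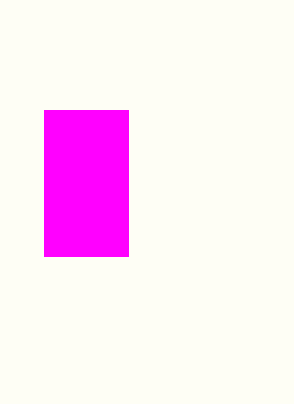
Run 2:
p = 44, q = 110, s = 128, t = 256, col = 'magenta'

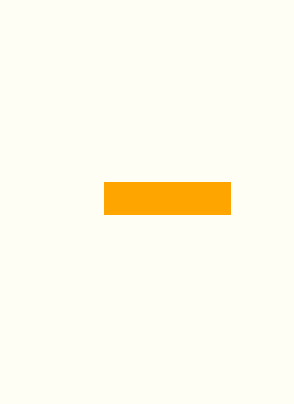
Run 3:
p = 104; q = 182; s = 230; t = 214; col = 'orange'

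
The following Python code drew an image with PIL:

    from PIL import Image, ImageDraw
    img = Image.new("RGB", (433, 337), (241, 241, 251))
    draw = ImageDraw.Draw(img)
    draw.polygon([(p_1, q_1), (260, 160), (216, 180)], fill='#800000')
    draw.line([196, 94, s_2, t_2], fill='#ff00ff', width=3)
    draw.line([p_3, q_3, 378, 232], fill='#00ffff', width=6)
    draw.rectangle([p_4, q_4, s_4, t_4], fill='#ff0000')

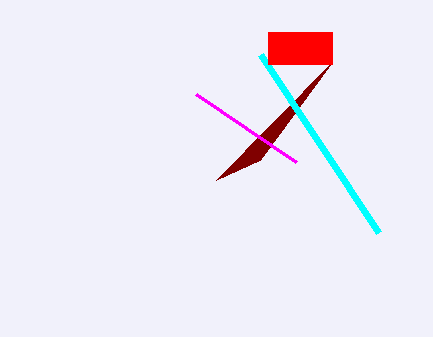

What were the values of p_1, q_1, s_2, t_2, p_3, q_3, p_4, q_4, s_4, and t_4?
p_1 = 332; q_1 = 62; s_2 = 296; t_2 = 162; p_3 = 260; q_3 = 54; p_4 = 268; q_4 = 32; s_4 = 332; t_4 = 64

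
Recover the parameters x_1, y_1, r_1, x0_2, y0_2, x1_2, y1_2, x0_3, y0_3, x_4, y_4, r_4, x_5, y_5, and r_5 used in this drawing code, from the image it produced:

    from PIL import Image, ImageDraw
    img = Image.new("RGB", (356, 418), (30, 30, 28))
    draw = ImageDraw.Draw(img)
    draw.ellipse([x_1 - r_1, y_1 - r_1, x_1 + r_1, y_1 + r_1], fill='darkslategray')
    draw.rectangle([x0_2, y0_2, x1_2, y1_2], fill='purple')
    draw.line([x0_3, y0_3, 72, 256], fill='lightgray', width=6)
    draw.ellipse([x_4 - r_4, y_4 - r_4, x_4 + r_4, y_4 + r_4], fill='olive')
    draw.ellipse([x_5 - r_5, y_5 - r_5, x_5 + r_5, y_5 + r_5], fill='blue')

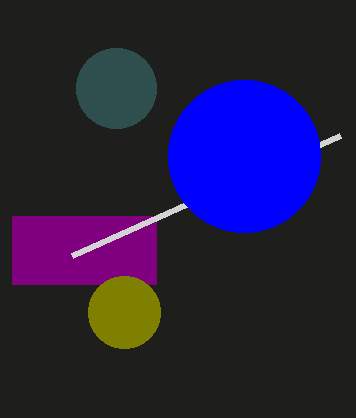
x_1 = 116, y_1 = 88, r_1 = 40, x0_2 = 12, y0_2 = 216, x1_2 = 156, y1_2 = 284, x0_3 = 340, y0_3 = 136, x_4 = 124, y_4 = 312, r_4 = 36, x_5 = 244, y_5 = 156, r_5 = 76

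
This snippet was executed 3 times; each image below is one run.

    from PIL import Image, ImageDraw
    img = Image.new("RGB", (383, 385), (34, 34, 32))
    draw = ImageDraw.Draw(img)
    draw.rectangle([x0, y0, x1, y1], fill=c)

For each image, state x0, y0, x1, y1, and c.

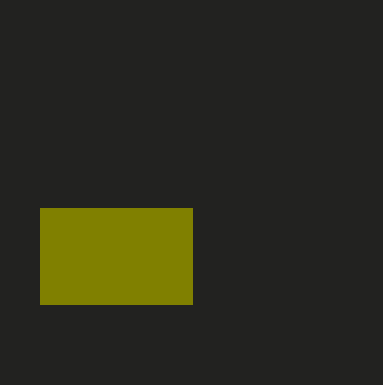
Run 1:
x0 = 40, y0 = 208, x1 = 192, y1 = 304, c = 'olive'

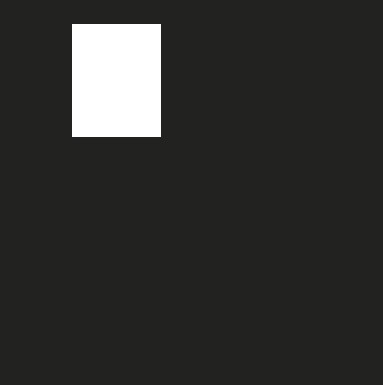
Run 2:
x0 = 72, y0 = 24, x1 = 160, y1 = 136, c = 'white'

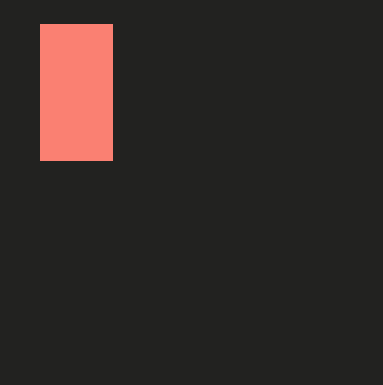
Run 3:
x0 = 40; y0 = 24; x1 = 112; y1 = 160; c = 'salmon'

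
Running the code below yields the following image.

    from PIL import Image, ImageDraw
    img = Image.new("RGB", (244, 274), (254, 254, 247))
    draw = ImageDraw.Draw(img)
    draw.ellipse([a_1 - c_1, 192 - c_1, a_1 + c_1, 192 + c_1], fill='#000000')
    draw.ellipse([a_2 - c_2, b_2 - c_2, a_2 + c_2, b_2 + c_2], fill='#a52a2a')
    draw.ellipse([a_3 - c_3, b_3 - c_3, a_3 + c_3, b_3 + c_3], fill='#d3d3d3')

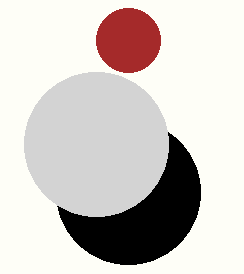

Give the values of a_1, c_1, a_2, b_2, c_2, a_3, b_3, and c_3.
a_1 = 128
c_1 = 72
a_2 = 128
b_2 = 40
c_2 = 32
a_3 = 96
b_3 = 144
c_3 = 72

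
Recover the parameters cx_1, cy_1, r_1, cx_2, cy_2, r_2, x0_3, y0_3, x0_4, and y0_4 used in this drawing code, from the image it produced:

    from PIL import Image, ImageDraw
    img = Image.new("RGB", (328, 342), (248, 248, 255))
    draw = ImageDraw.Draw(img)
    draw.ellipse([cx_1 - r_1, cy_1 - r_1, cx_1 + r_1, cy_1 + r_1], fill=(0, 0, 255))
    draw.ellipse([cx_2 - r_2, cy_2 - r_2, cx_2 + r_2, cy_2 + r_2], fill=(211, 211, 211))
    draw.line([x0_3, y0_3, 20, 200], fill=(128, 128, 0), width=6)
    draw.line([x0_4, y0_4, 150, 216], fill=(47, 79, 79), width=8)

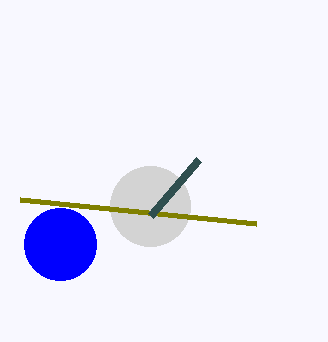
cx_1 = 60; cy_1 = 244; r_1 = 36; cx_2 = 150; cy_2 = 206; r_2 = 40; x0_3 = 256; y0_3 = 224; x0_4 = 198; y0_4 = 160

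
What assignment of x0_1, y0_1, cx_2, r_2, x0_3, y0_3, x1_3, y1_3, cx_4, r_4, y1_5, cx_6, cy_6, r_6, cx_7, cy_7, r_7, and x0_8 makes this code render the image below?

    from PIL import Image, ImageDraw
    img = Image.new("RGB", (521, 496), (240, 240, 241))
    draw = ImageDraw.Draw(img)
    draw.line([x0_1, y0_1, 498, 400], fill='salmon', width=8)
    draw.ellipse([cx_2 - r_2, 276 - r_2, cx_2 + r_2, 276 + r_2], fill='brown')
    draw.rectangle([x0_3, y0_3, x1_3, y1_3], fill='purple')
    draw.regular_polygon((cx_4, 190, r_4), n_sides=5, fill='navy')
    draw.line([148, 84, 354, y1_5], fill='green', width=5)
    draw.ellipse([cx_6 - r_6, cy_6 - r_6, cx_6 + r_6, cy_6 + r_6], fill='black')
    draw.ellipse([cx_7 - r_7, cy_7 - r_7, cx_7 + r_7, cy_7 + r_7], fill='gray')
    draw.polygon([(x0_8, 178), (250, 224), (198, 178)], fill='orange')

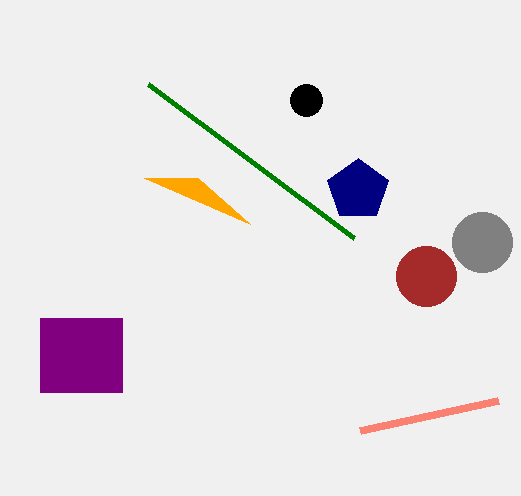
x0_1 = 360; y0_1 = 430; cx_2 = 426; r_2 = 30; x0_3 = 40; y0_3 = 318; x1_3 = 122; y1_3 = 392; cx_4 = 358; r_4 = 32; y1_5 = 238; cx_6 = 306; cy_6 = 100; r_6 = 16; cx_7 = 482; cy_7 = 242; r_7 = 30; x0_8 = 144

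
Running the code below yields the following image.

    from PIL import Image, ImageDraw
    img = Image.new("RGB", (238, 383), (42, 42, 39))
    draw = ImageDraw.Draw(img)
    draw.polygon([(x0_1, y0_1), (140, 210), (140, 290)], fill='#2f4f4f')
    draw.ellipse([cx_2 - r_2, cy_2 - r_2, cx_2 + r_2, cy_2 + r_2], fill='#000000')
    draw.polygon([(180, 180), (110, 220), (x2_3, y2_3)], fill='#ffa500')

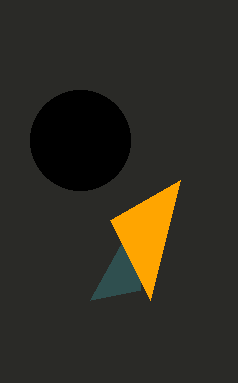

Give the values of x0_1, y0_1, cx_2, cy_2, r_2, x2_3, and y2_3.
x0_1 = 90
y0_1 = 300
cx_2 = 80
cy_2 = 140
r_2 = 50
x2_3 = 150
y2_3 = 300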